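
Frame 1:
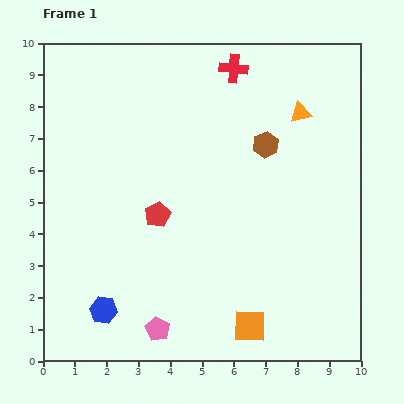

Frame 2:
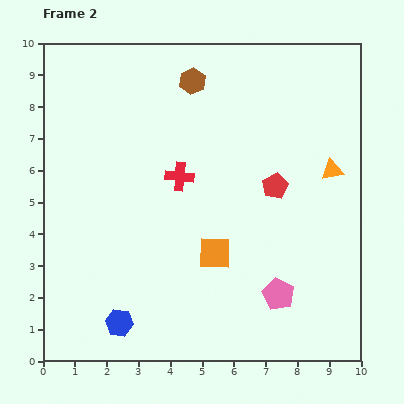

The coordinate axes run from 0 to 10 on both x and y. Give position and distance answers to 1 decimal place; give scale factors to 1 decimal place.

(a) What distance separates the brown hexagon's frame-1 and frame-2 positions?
3.0

The brown hexagon moved from (7.0, 6.8) to (4.7, 8.8), a distance of √(2.3² + 2.0²) ≈ 3.0.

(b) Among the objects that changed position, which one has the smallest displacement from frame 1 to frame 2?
the blue hexagon

(moved 0.6)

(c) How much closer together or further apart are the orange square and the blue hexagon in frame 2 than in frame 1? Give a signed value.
-0.9

Distance in frame 1: 4.6. Distance in frame 2: 3.7.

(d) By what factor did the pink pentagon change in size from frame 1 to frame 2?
1.3×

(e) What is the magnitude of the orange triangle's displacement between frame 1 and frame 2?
2.1

The orange triangle moved from (8.1, 7.8) to (9.1, 6.0), a distance of √(1.0² + 1.8²) ≈ 2.1.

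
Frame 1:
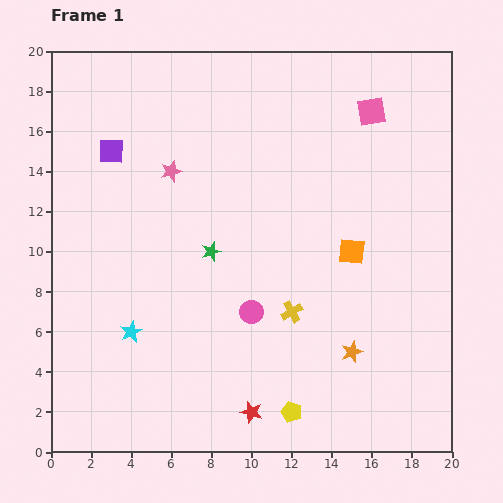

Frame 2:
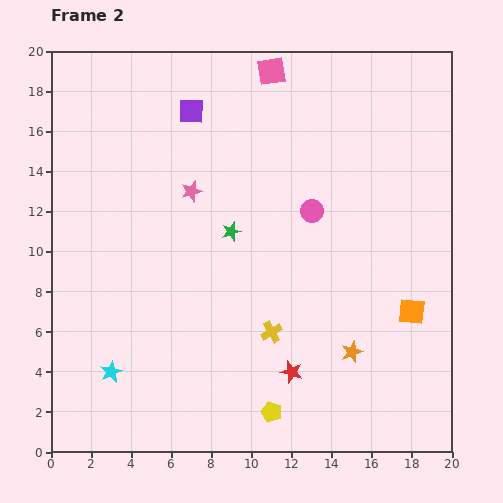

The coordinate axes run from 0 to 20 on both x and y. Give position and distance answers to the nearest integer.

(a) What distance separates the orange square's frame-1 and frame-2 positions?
4

The orange square moved from (15, 10) to (18, 7), a distance of √(3² + 3²) ≈ 4.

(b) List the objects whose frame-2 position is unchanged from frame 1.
the orange star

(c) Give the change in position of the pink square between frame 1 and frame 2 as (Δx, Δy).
(-5, 2)

The pink square was at (16, 17) in frame 1 and (11, 19) in frame 2.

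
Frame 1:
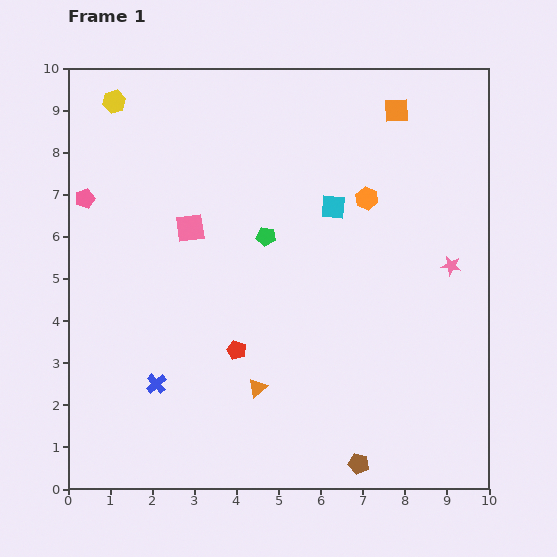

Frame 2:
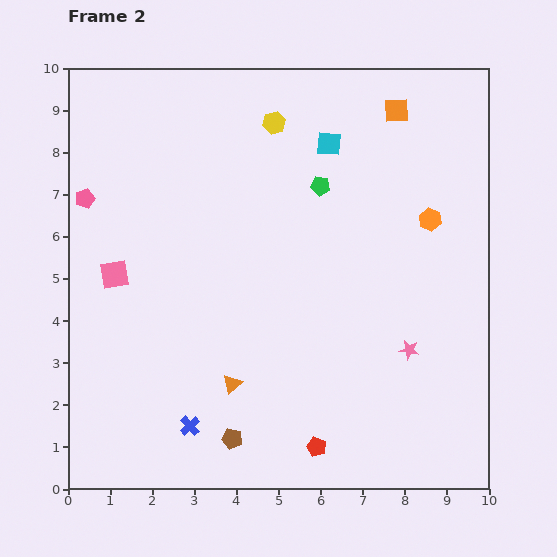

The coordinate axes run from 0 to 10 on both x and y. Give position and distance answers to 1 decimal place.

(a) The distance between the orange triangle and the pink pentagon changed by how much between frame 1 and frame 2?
-0.5

Distance in frame 1: 6.1. Distance in frame 2: 5.6.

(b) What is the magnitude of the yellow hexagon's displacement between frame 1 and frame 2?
3.8

The yellow hexagon moved from (1.1, 9.2) to (4.9, 8.7), a distance of √(3.8² + 0.5²) ≈ 3.8.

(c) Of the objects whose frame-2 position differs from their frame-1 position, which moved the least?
the orange triangle

(moved 0.6)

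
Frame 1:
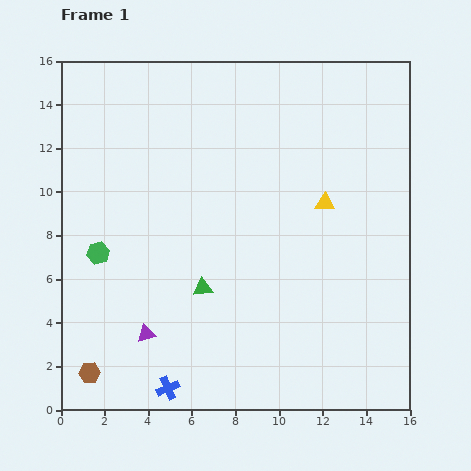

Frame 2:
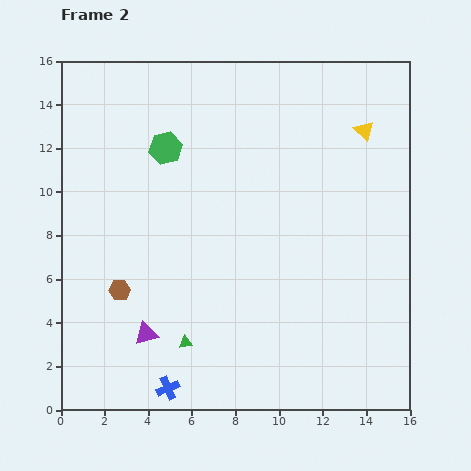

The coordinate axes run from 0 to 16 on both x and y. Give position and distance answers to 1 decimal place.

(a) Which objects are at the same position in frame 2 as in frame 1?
the blue cross, the purple triangle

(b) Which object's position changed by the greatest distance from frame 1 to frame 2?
the green hexagon

(moved 5.7; next 4.0)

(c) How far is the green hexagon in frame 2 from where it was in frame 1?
5.7

The green hexagon moved from (1.7, 7.2) to (4.8, 12.0), a distance of √(3.1² + 4.8²) ≈ 5.7.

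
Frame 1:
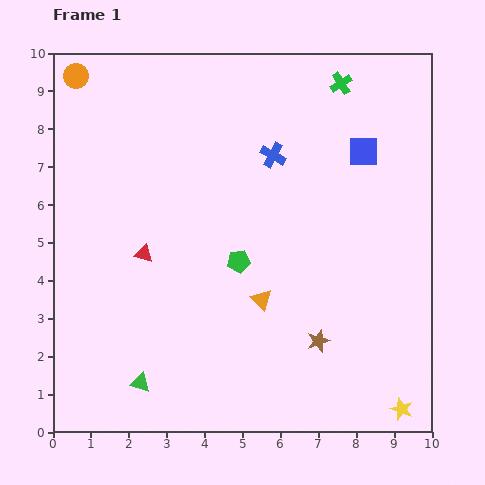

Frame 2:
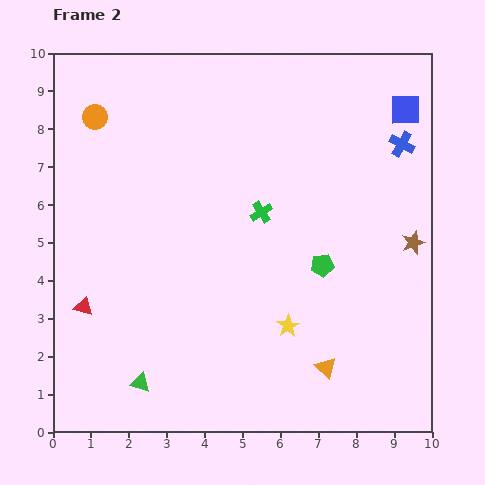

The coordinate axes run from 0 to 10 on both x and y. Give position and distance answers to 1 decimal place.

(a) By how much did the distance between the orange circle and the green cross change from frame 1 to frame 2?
-1.9

Distance in frame 1: 7.0. Distance in frame 2: 5.1.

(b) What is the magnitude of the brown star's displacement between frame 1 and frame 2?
3.6

The brown star moved from (7.0, 2.4) to (9.5, 5.0), a distance of √(2.5² + 2.6²) ≈ 3.6.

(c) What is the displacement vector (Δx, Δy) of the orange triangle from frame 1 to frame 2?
(1.7, -1.8)

The orange triangle was at (5.5, 3.5) in frame 1 and (7.2, 1.7) in frame 2.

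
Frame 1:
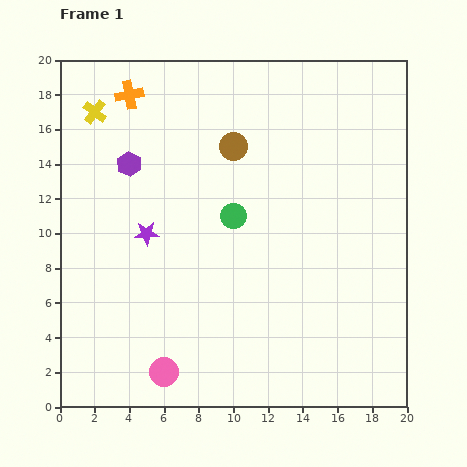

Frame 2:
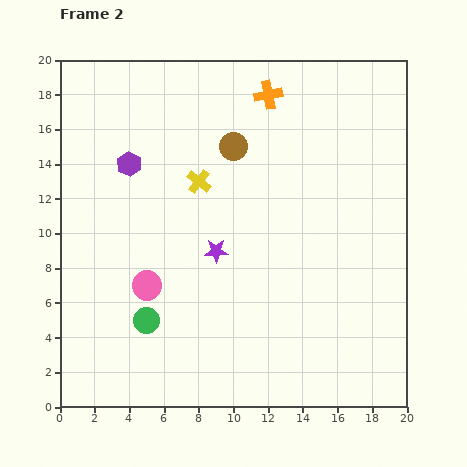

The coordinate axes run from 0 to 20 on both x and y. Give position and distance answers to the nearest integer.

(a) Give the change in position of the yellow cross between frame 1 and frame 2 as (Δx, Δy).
(6, -4)

The yellow cross was at (2, 17) in frame 1 and (8, 13) in frame 2.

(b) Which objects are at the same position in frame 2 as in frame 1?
the brown circle, the purple hexagon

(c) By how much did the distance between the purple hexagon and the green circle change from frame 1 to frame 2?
+2

Distance in frame 1: 7. Distance in frame 2: 9.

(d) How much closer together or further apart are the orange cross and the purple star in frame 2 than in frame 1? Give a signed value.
+1

Distance in frame 1: 8. Distance in frame 2: 9.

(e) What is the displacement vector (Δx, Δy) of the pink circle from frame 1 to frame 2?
(-1, 5)

The pink circle was at (6, 2) in frame 1 and (5, 7) in frame 2.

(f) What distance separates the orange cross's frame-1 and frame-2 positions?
8

The orange cross moved from (4, 18) to (12, 18), a distance of √(8² + 0²) ≈ 8.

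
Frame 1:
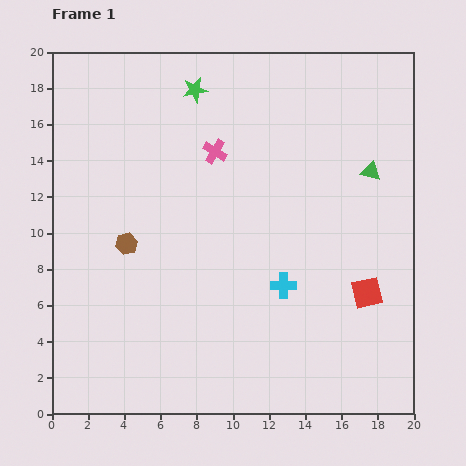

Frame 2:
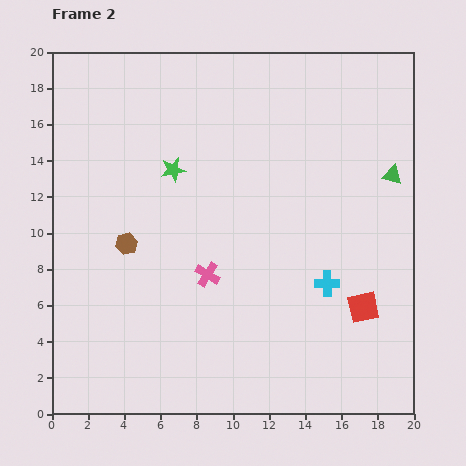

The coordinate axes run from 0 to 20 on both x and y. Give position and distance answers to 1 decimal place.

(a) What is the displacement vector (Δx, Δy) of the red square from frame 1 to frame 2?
(-0.2, -0.8)

The red square was at (17.4, 6.7) in frame 1 and (17.2, 5.9) in frame 2.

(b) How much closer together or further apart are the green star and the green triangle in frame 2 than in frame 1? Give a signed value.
+1.4

Distance in frame 1: 10.7. Distance in frame 2: 12.1.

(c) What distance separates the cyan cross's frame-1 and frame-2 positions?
2.4

The cyan cross moved from (12.8, 7.1) to (15.2, 7.2), a distance of √(2.4² + 0.1²) ≈ 2.4.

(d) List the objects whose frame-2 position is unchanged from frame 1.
the brown hexagon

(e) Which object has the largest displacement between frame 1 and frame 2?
the pink cross

(moved 6.8; next 4.6)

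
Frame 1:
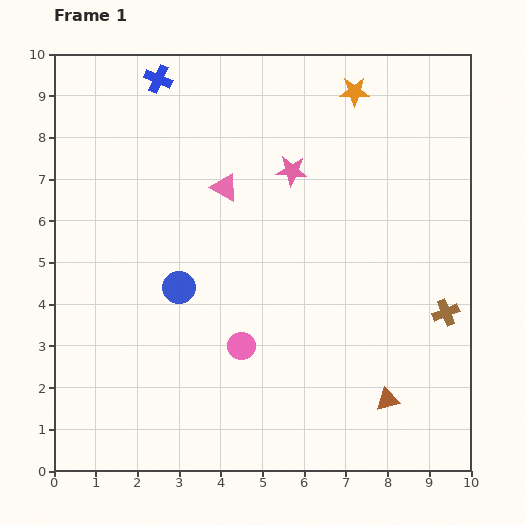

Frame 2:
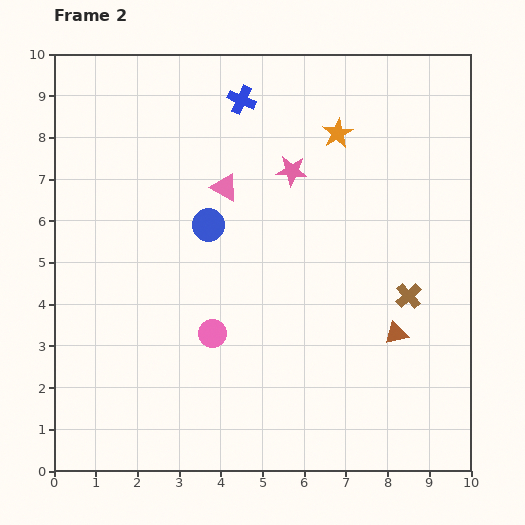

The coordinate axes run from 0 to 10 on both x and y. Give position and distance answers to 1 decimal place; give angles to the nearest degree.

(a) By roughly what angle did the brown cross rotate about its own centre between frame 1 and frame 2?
20° counter-clockwise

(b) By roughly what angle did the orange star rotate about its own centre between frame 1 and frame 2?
30° counter-clockwise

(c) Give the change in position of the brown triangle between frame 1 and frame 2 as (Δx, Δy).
(0.2, 1.6)

The brown triangle was at (8.0, 1.7) in frame 1 and (8.2, 3.3) in frame 2.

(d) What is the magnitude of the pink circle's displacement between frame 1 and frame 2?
0.8

The pink circle moved from (4.5, 3.0) to (3.8, 3.3), a distance of √(0.7² + 0.3²) ≈ 0.8.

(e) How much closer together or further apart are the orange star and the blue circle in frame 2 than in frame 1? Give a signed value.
-2.5

Distance in frame 1: 6.3. Distance in frame 2: 3.8.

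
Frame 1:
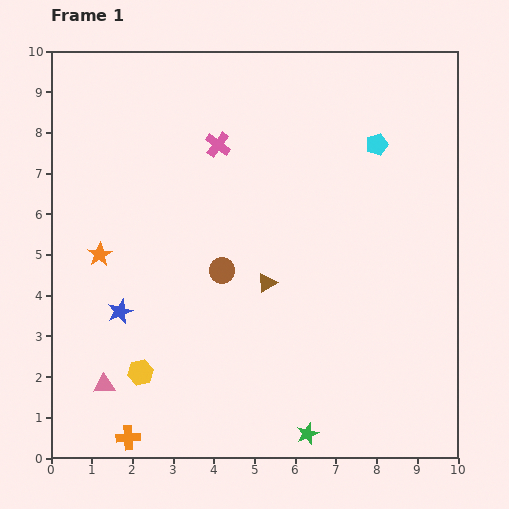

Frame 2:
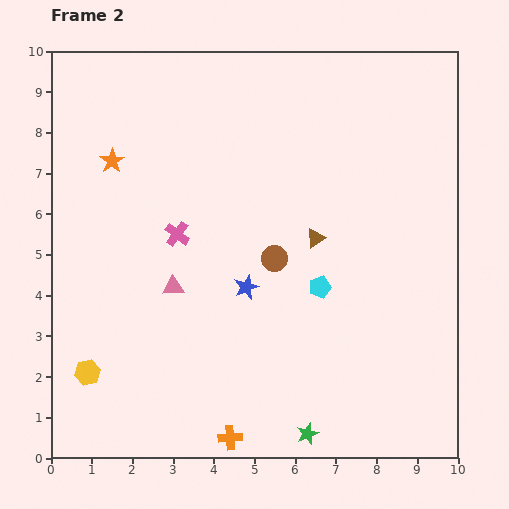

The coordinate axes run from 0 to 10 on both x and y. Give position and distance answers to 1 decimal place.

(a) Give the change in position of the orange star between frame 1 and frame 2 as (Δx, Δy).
(0.3, 2.3)

The orange star was at (1.2, 5.0) in frame 1 and (1.5, 7.3) in frame 2.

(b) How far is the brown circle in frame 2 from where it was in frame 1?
1.3

The brown circle moved from (4.2, 4.6) to (5.5, 4.9), a distance of √(1.3² + 0.3²) ≈ 1.3.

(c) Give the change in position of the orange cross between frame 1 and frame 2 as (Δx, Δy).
(2.5, 0.0)

The orange cross was at (1.9, 0.5) in frame 1 and (4.4, 0.5) in frame 2.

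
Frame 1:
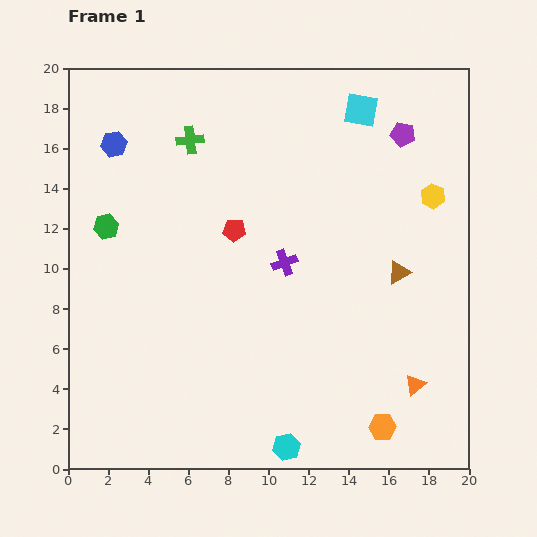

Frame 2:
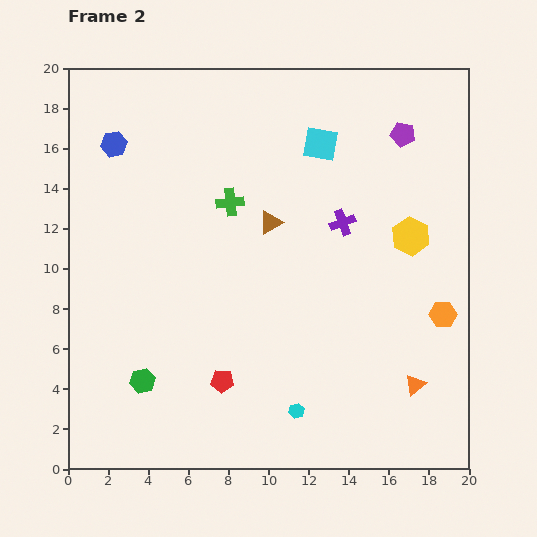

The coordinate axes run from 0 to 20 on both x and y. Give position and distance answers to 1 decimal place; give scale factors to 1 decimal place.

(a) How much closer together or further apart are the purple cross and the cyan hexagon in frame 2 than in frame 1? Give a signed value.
+0.5

Distance in frame 1: 9.2. Distance in frame 2: 9.7.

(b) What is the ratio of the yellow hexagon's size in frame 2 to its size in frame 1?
1.5×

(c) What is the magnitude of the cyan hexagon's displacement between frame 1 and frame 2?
1.9

The cyan hexagon moved from (10.9, 1.1) to (11.4, 2.9), a distance of √(0.5² + 1.8²) ≈ 1.9.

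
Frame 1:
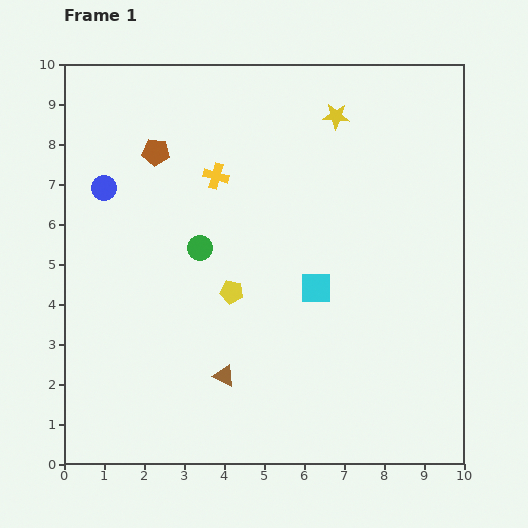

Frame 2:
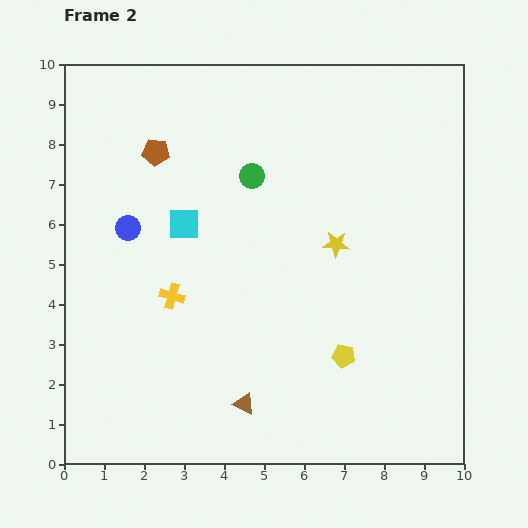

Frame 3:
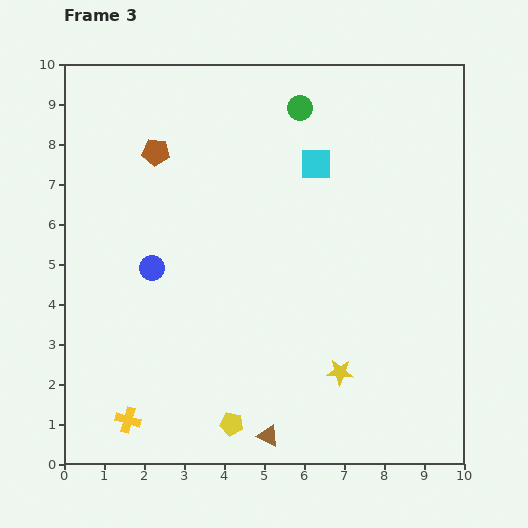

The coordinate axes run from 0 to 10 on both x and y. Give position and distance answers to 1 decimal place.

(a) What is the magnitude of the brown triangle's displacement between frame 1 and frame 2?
0.9

The brown triangle moved from (4.0, 2.2) to (4.5, 1.5), a distance of √(0.5² + 0.7²) ≈ 0.9.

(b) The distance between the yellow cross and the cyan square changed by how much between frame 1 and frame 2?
-2.0

Distance in frame 1: 3.8. Distance in frame 2: 1.8.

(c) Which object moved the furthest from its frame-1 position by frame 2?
the cyan square

(moved 3.7; next 3.2)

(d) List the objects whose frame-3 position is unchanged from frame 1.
the brown pentagon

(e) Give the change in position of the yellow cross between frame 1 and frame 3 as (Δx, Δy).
(-2.2, -6.1)

The yellow cross was at (3.8, 7.2) in frame 1 and (1.6, 1.1) in frame 3.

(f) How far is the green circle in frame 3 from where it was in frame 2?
2.1

The green circle moved from (4.7, 7.2) to (5.9, 8.9), a distance of √(1.2² + 1.7²) ≈ 2.1.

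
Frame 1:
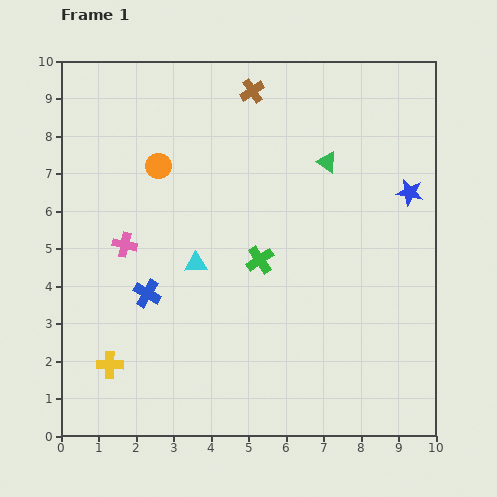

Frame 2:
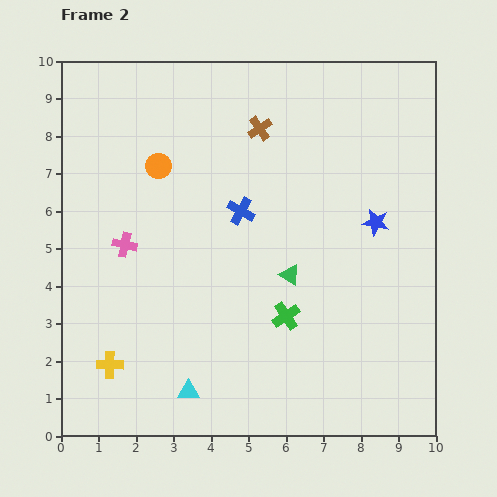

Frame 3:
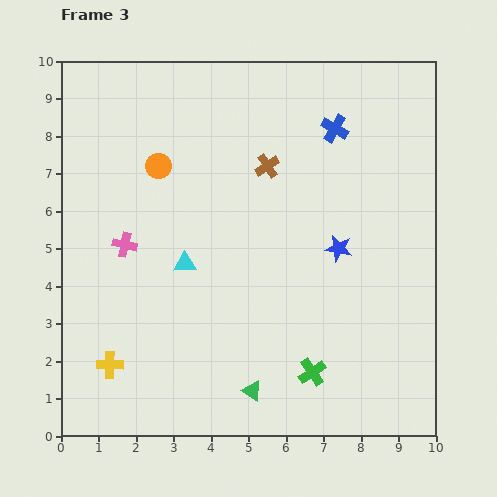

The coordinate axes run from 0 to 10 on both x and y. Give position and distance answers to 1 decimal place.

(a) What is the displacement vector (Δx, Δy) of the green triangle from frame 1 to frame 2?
(-1.0, -3.0)

The green triangle was at (7.1, 7.3) in frame 1 and (6.1, 4.3) in frame 2.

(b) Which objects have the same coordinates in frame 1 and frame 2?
the orange circle, the yellow cross, the pink cross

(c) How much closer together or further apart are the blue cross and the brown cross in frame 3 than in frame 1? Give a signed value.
-4.0

Distance in frame 1: 6.1. Distance in frame 3: 2.1.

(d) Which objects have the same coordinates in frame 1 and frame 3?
the orange circle, the yellow cross, the pink cross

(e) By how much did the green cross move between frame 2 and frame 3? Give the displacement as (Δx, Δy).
(0.7, -1.5)

The green cross was at (6.0, 3.2) in frame 2 and (6.7, 1.7) in frame 3.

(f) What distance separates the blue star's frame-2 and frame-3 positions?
1.2

The blue star moved from (8.4, 5.7) to (7.4, 5.0), a distance of √(1.0² + 0.7²) ≈ 1.2.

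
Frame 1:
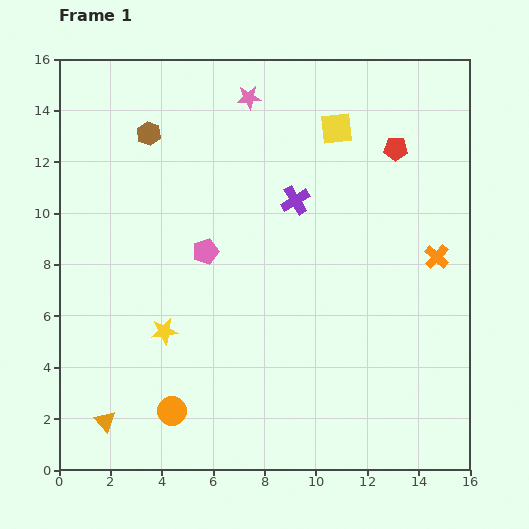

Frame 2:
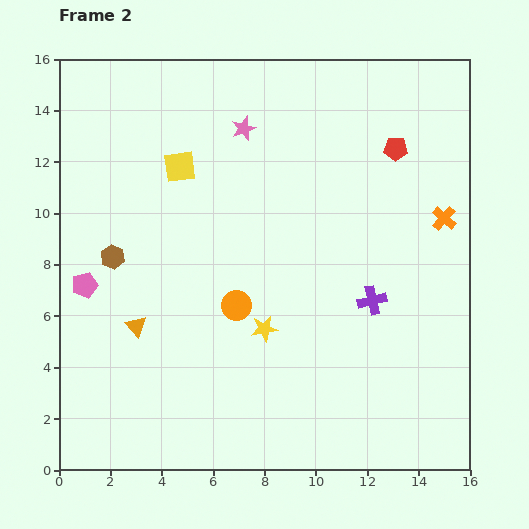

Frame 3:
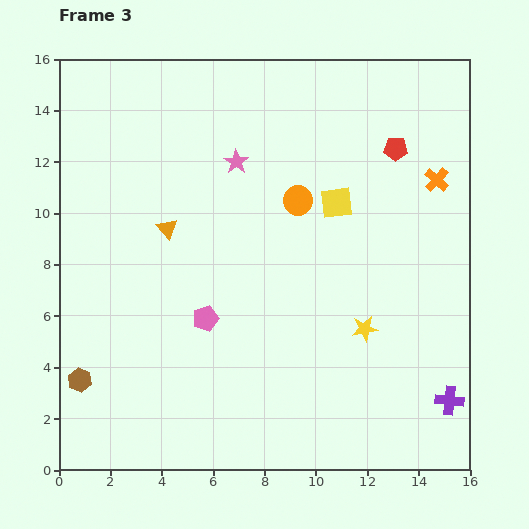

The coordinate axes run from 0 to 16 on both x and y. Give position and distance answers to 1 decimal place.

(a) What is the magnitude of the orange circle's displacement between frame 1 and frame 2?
4.8

The orange circle moved from (4.4, 2.3) to (6.9, 6.4), a distance of √(2.5² + 4.1²) ≈ 4.8.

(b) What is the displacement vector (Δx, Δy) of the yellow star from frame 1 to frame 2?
(3.9, 0.1)

The yellow star was at (4.1, 5.4) in frame 1 and (8.0, 5.5) in frame 2.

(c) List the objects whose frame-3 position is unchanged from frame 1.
the red pentagon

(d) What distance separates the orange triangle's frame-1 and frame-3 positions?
7.9

The orange triangle moved from (1.8, 1.9) to (4.2, 9.4), a distance of √(2.4² + 7.5²) ≈ 7.9.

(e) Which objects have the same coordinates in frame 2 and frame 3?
the red pentagon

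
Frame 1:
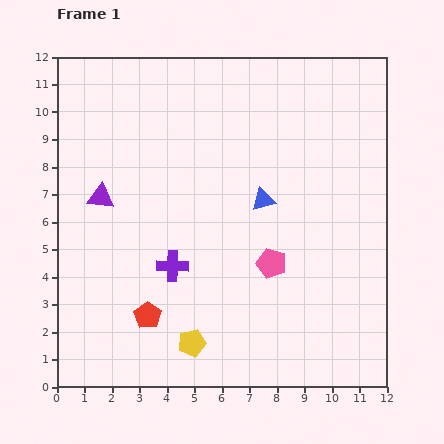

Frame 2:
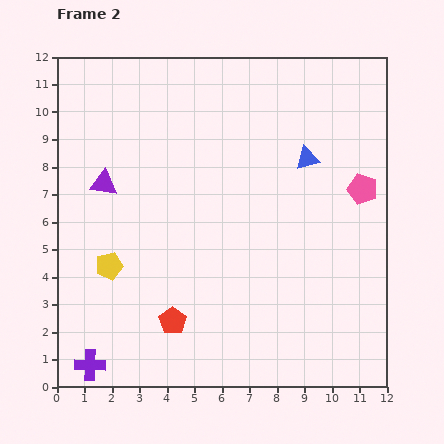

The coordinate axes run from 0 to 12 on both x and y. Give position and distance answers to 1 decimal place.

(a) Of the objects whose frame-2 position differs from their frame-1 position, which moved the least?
the purple triangle

(moved 0.5)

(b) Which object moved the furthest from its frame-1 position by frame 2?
the purple cross

(moved 4.7; next 4.3)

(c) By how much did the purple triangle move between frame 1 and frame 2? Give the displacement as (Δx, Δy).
(0.1, 0.5)

The purple triangle was at (1.6, 6.9) in frame 1 and (1.7, 7.4) in frame 2.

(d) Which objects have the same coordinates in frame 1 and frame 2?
none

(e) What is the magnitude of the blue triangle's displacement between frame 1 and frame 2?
2.2

The blue triangle moved from (7.5, 6.8) to (9.1, 8.3), a distance of √(1.6² + 1.5²) ≈ 2.2.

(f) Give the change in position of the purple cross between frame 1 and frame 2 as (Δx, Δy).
(-3.0, -3.6)

The purple cross was at (4.2, 4.4) in frame 1 and (1.2, 0.8) in frame 2.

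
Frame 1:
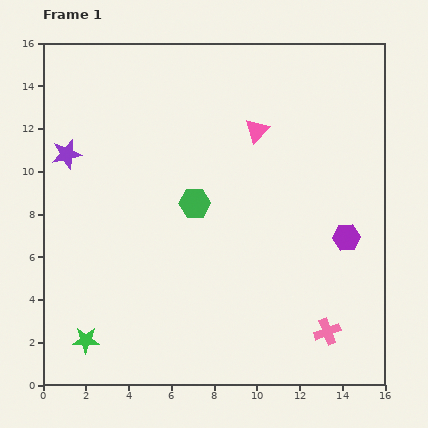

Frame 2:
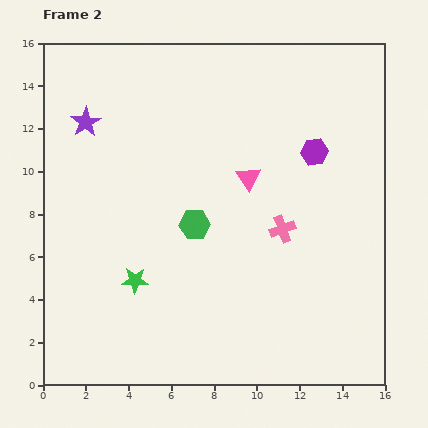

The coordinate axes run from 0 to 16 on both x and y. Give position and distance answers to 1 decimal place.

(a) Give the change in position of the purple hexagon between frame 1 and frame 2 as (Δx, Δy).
(-1.5, 4.0)

The purple hexagon was at (14.2, 6.9) in frame 1 and (12.7, 10.9) in frame 2.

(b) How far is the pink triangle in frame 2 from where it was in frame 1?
2.2

The pink triangle moved from (10.0, 11.9) to (9.6, 9.7), a distance of √(0.4² + 2.2²) ≈ 2.2.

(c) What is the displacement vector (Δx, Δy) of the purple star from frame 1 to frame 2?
(0.9, 1.5)

The purple star was at (1.1, 10.8) in frame 1 and (2.0, 12.3) in frame 2.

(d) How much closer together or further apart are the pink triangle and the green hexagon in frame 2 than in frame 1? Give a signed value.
-1.2

Distance in frame 1: 4.5. Distance in frame 2: 3.3.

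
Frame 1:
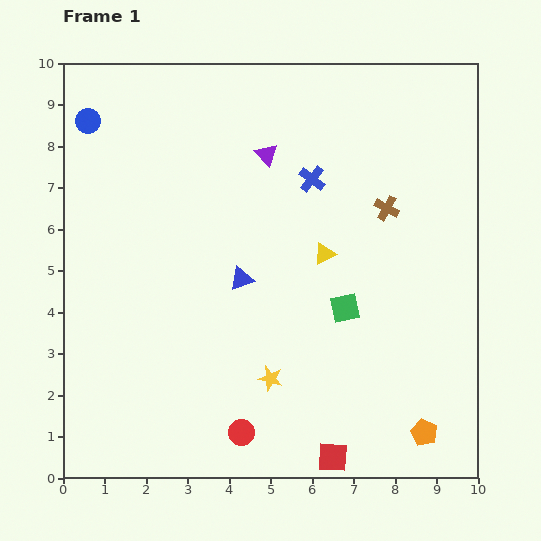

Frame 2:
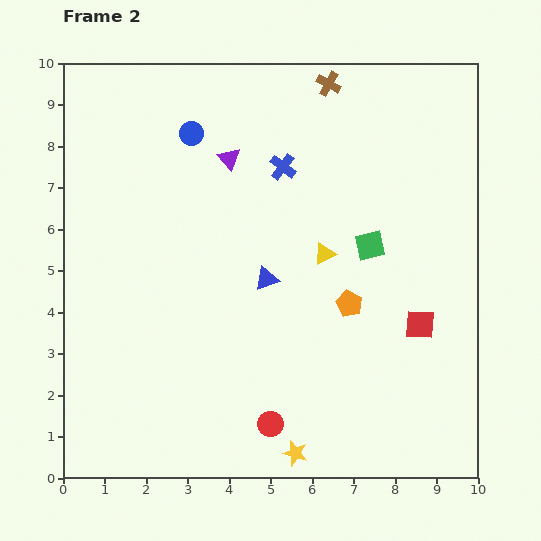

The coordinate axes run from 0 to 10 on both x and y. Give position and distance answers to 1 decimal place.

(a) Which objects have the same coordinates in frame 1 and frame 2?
the yellow triangle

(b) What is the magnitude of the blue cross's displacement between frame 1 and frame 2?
0.8

The blue cross moved from (6.0, 7.2) to (5.3, 7.5), a distance of √(0.7² + 0.3²) ≈ 0.8.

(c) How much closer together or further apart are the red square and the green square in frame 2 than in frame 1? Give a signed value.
-1.4

Distance in frame 1: 3.6. Distance in frame 2: 2.2.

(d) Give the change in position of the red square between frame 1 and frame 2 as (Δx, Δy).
(2.1, 3.2)

The red square was at (6.5, 0.5) in frame 1 and (8.6, 3.7) in frame 2.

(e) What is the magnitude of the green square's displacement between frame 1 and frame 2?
1.6

The green square moved from (6.8, 4.1) to (7.4, 5.6), a distance of √(0.6² + 1.5²) ≈ 1.6.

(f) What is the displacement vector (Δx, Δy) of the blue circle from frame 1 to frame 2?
(2.5, -0.3)

The blue circle was at (0.6, 8.6) in frame 1 and (3.1, 8.3) in frame 2.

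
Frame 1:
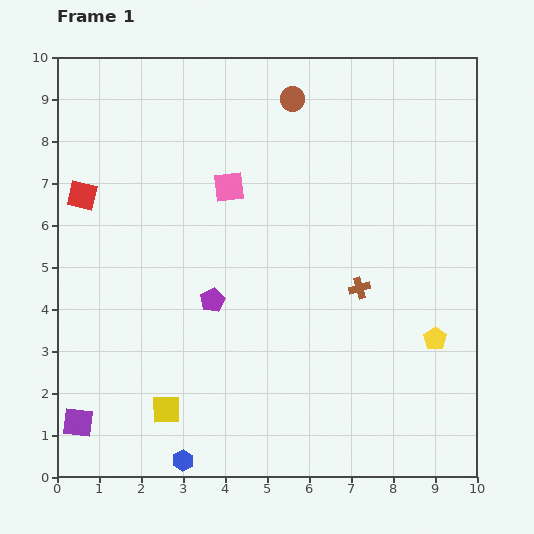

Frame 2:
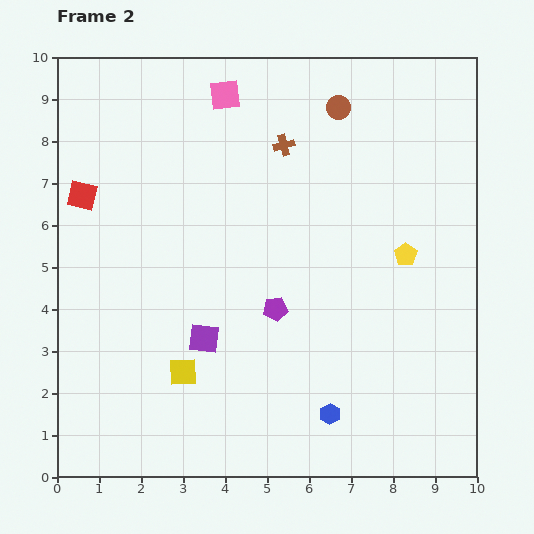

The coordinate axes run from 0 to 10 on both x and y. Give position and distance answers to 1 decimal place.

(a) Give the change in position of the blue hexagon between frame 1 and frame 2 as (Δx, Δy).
(3.5, 1.1)

The blue hexagon was at (3.0, 0.4) in frame 1 and (6.5, 1.5) in frame 2.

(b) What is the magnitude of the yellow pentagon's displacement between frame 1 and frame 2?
2.1

The yellow pentagon moved from (9.0, 3.3) to (8.3, 5.3), a distance of √(0.7² + 2.0²) ≈ 2.1.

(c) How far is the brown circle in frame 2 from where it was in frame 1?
1.1

The brown circle moved from (5.6, 9.0) to (6.7, 8.8), a distance of √(1.1² + 0.2²) ≈ 1.1.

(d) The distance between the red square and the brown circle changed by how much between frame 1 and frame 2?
+1.0

Distance in frame 1: 5.5. Distance in frame 2: 6.5.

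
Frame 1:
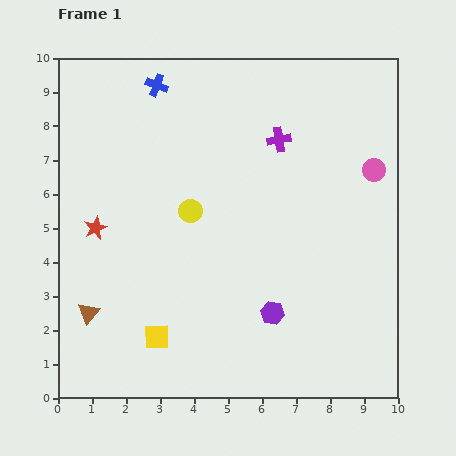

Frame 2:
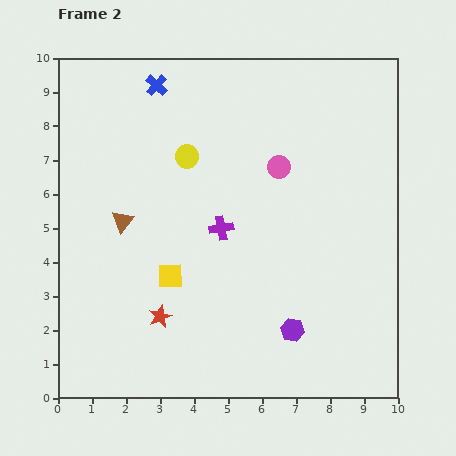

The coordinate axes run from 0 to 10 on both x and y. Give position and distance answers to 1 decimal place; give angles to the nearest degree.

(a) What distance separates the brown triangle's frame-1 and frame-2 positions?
2.9

The brown triangle moved from (0.9, 2.5) to (1.9, 5.2), a distance of √(1.0² + 2.7²) ≈ 2.9.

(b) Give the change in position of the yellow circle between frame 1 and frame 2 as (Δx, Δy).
(-0.1, 1.6)

The yellow circle was at (3.9, 5.5) in frame 1 and (3.8, 7.1) in frame 2.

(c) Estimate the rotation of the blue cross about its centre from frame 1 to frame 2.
22° clockwise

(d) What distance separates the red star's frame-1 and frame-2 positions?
3.2

The red star moved from (1.1, 5.0) to (3.0, 2.4), a distance of √(1.9² + 2.6²) ≈ 3.2.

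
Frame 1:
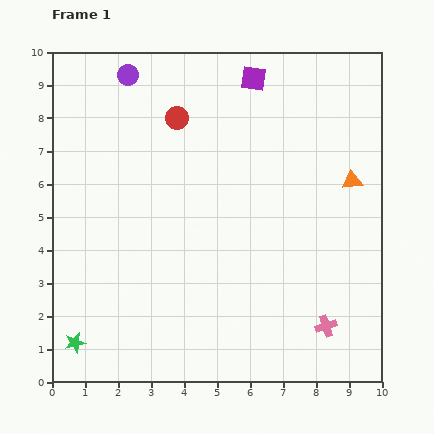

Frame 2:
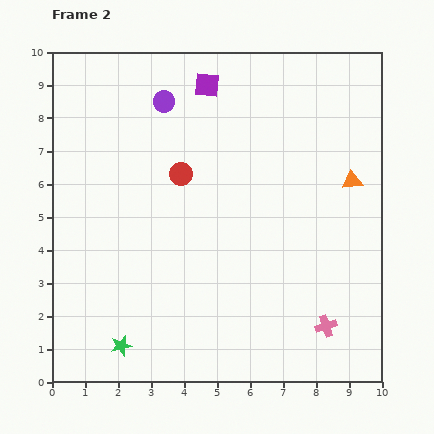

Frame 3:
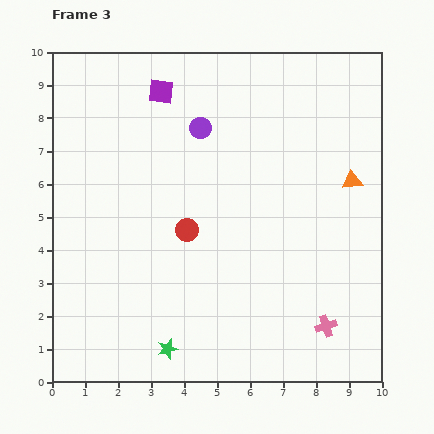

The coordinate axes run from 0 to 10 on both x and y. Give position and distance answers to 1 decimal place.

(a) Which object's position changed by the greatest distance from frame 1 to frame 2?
the red circle

(moved 1.7; next 1.4)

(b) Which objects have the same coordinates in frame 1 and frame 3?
the orange triangle, the pink cross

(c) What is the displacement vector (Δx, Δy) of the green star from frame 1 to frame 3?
(2.8, -0.2)

The green star was at (0.7, 1.2) in frame 1 and (3.5, 1.0) in frame 3.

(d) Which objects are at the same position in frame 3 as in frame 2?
the orange triangle, the pink cross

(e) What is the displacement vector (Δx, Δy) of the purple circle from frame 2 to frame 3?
(1.1, -0.8)

The purple circle was at (3.4, 8.5) in frame 2 and (4.5, 7.7) in frame 3.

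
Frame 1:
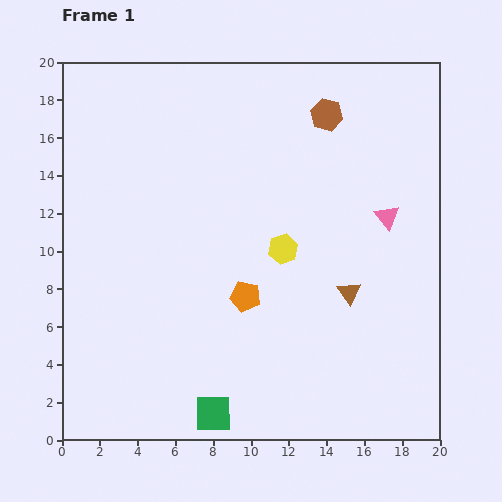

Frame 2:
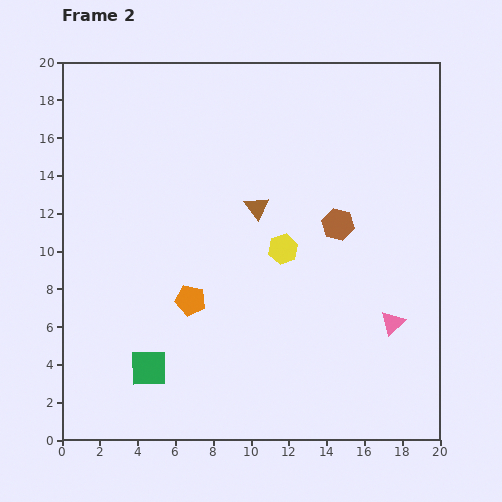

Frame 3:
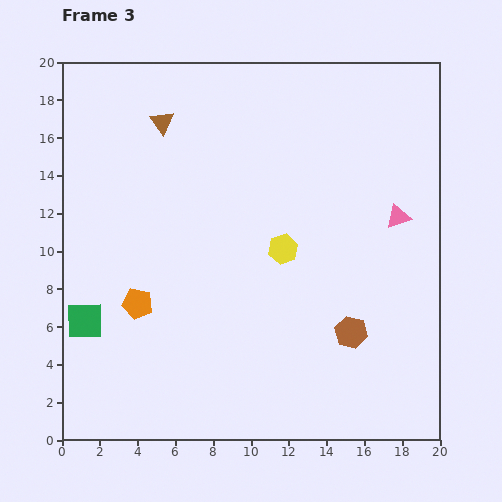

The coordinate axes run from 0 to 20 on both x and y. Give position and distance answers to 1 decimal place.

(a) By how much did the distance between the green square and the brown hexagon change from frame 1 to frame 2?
-4.3

Distance in frame 1: 16.9. Distance in frame 2: 12.6.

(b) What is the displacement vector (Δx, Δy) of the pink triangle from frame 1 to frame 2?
(0.3, -5.6)

The pink triangle was at (17.2, 11.8) in frame 1 and (17.5, 6.2) in frame 2.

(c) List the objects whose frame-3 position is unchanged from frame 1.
the yellow hexagon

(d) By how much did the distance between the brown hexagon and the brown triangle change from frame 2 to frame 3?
+10.5

Distance in frame 2: 4.4. Distance in frame 3: 14.9.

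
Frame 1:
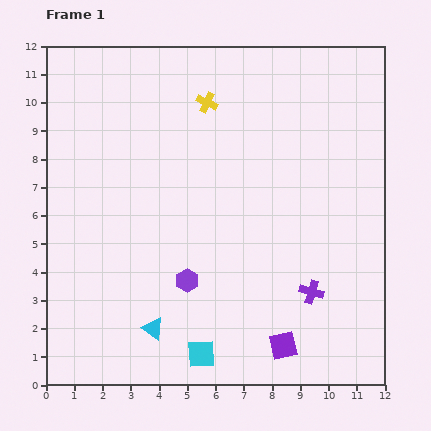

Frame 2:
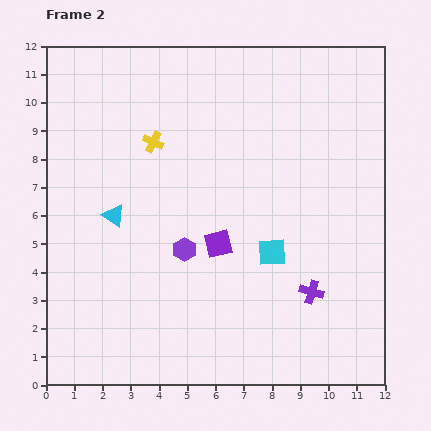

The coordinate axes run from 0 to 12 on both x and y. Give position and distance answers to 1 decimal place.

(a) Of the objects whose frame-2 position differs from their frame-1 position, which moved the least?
the purple hexagon

(moved 1.1)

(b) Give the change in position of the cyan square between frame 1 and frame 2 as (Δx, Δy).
(2.5, 3.6)

The cyan square was at (5.5, 1.1) in frame 1 and (8.0, 4.7) in frame 2.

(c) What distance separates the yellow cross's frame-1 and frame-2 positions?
2.4

The yellow cross moved from (5.7, 10.0) to (3.8, 8.6), a distance of √(1.9² + 1.4²) ≈ 2.4.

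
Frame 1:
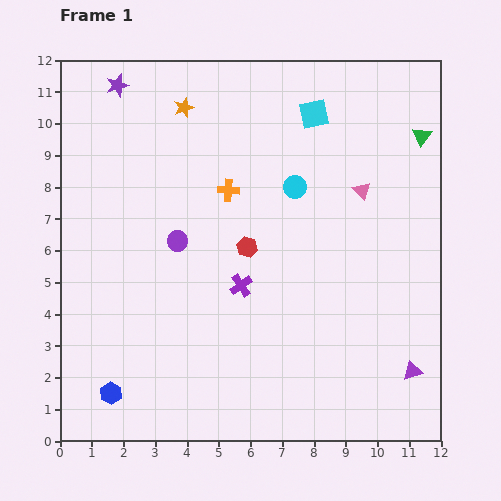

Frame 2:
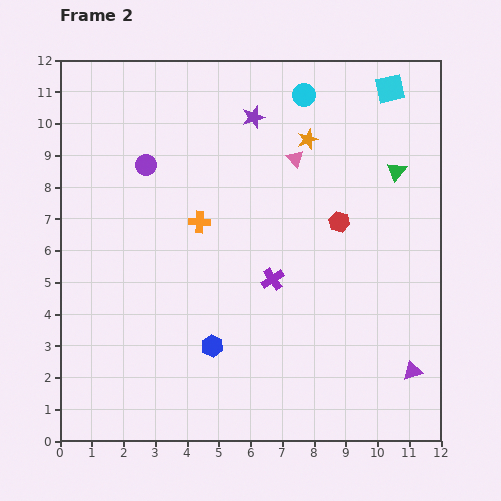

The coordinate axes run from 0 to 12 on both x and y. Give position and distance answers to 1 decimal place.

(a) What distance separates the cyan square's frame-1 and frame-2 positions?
2.5

The cyan square moved from (8.0, 10.3) to (10.4, 11.1), a distance of √(2.4² + 0.8²) ≈ 2.5.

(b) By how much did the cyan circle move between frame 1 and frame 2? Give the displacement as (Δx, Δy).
(0.3, 2.9)

The cyan circle was at (7.4, 8.0) in frame 1 and (7.7, 10.9) in frame 2.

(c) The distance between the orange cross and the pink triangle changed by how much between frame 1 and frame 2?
-0.6

Distance in frame 1: 4.2. Distance in frame 2: 3.6.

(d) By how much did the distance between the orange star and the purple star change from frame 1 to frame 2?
-0.4

Distance in frame 1: 2.2. Distance in frame 2: 1.8.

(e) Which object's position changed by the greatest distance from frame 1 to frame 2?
the purple star

(moved 4.4; next 4.0)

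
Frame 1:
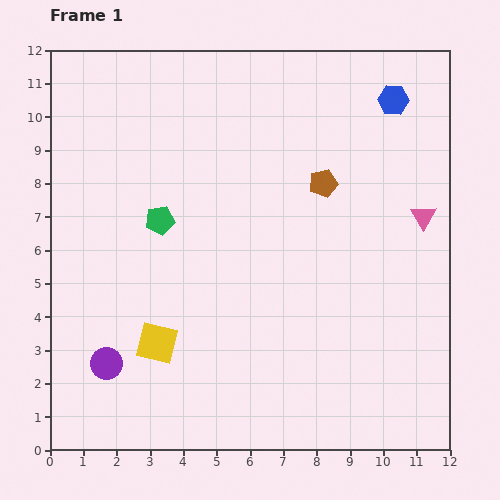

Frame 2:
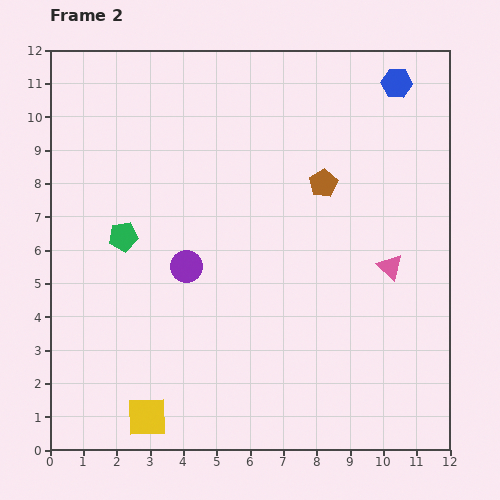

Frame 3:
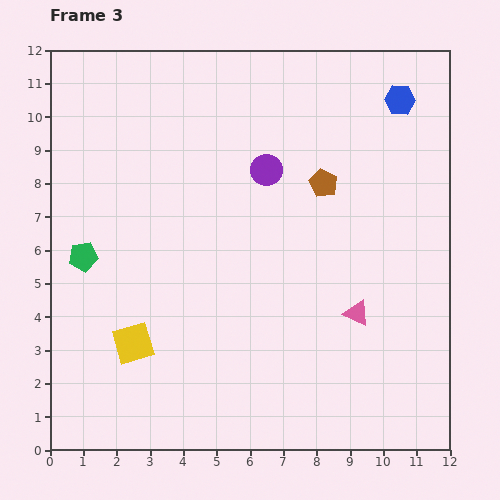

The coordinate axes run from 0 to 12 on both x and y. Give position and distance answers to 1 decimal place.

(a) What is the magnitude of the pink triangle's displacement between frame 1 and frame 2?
1.8

The pink triangle moved from (11.2, 7.0) to (10.2, 5.5), a distance of √(1.0² + 1.5²) ≈ 1.8.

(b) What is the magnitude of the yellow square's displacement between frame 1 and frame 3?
0.7

The yellow square moved from (3.2, 3.2) to (2.5, 3.2), a distance of √(0.7² + 0.0²) ≈ 0.7.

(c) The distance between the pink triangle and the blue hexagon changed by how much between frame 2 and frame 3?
+1.0

Distance in frame 2: 5.5. Distance in frame 3: 6.5.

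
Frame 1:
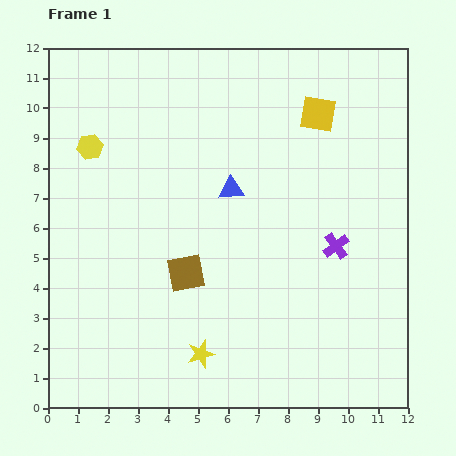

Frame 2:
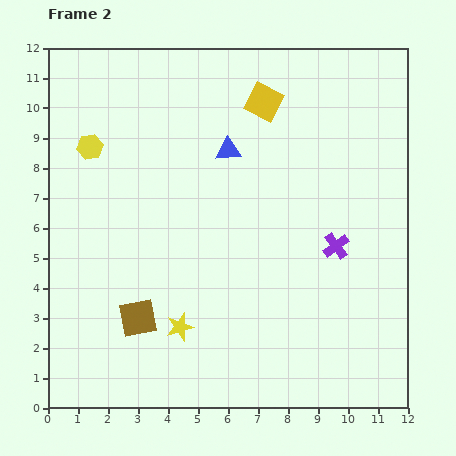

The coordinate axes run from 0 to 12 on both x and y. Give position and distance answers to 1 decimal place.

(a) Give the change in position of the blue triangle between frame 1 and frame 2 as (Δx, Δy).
(-0.1, 1.3)

The blue triangle was at (6.1, 7.3) in frame 1 and (6.0, 8.6) in frame 2.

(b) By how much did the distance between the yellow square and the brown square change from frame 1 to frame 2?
+1.4

Distance in frame 1: 6.9. Distance in frame 2: 8.3.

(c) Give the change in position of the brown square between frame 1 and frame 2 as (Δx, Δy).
(-1.6, -1.5)

The brown square was at (4.6, 4.5) in frame 1 and (3.0, 3.0) in frame 2.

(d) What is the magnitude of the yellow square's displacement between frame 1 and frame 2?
1.8

The yellow square moved from (9.0, 9.8) to (7.2, 10.2), a distance of √(1.8² + 0.4²) ≈ 1.8.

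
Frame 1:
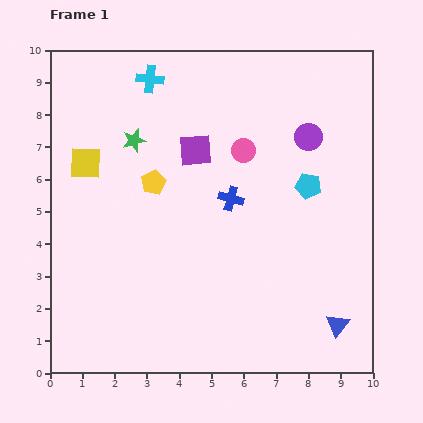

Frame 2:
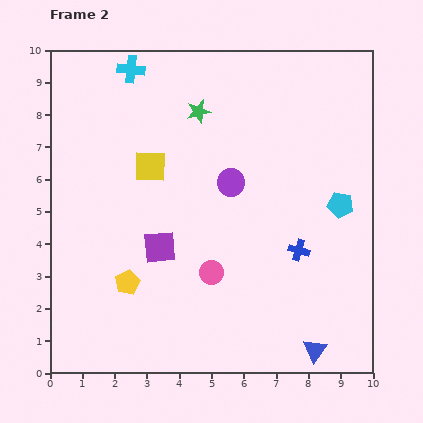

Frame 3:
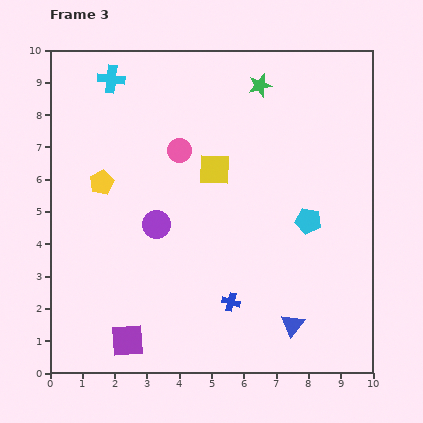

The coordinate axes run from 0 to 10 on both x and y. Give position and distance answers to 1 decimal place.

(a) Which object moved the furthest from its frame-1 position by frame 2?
the pink circle

(moved 3.9; next 3.2)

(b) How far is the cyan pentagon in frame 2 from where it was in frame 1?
1.2

The cyan pentagon moved from (8.0, 5.8) to (9.0, 5.2), a distance of √(1.0² + 0.6²) ≈ 1.2.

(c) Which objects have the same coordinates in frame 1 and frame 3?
none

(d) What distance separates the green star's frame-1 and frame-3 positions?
4.3

The green star moved from (2.6, 7.2) to (6.5, 8.9), a distance of √(3.9² + 1.7²) ≈ 4.3.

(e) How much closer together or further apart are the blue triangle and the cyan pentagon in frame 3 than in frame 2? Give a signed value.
-1.4

Distance in frame 2: 4.6. Distance in frame 3: 3.2.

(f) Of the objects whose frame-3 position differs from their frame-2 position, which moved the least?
the cyan cross

(moved 0.7)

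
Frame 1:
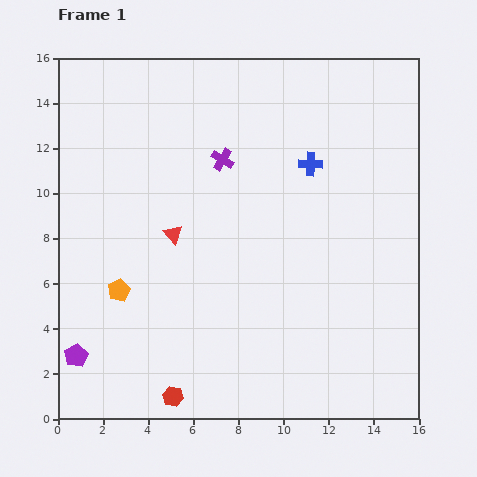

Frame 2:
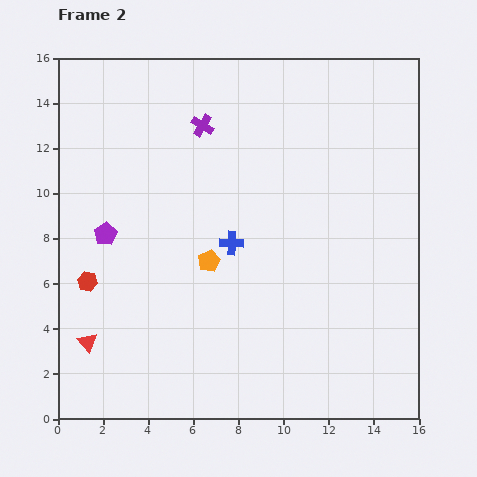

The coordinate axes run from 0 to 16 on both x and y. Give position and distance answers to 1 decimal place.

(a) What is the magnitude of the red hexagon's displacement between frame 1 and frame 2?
6.4

The red hexagon moved from (5.1, 1.0) to (1.3, 6.1), a distance of √(3.8² + 5.1²) ≈ 6.4.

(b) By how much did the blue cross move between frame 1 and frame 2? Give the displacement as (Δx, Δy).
(-3.5, -3.5)

The blue cross was at (11.2, 11.3) in frame 1 and (7.7, 7.8) in frame 2.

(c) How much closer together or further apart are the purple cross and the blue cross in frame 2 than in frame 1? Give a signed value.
+1.5

Distance in frame 1: 3.9. Distance in frame 2: 5.4.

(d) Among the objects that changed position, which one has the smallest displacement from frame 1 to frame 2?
the purple cross

(moved 1.7)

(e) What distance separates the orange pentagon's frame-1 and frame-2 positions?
4.2

The orange pentagon moved from (2.7, 5.7) to (6.7, 7.0), a distance of √(4.0² + 1.3²) ≈ 4.2.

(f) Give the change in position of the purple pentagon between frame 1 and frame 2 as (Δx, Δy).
(1.3, 5.4)

The purple pentagon was at (0.8, 2.8) in frame 1 and (2.1, 8.2) in frame 2.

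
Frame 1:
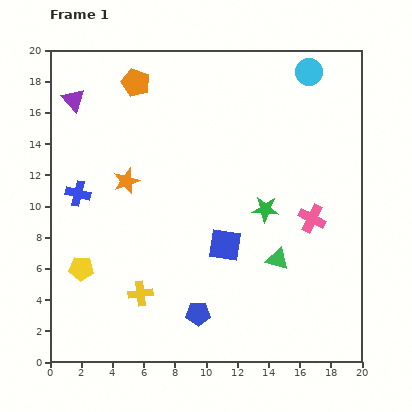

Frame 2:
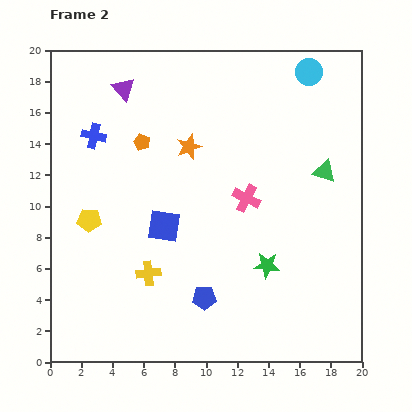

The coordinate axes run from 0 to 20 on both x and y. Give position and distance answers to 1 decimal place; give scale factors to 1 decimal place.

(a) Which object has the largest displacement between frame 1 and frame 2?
the green triangle

(moved 6.4; next 4.6)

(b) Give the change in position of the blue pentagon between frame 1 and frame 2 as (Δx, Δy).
(0.4, 1.0)

The blue pentagon was at (9.5, 3.1) in frame 1 and (9.9, 4.1) in frame 2.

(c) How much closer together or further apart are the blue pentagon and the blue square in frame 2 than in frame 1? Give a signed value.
+0.6

Distance in frame 1: 4.7. Distance in frame 2: 5.3.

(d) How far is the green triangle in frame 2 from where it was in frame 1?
6.4

The green triangle moved from (14.6, 6.6) to (17.6, 12.2), a distance of √(3.0² + 5.6²) ≈ 6.4.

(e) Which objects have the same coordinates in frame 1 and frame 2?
the cyan circle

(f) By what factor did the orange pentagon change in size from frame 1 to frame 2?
0.6×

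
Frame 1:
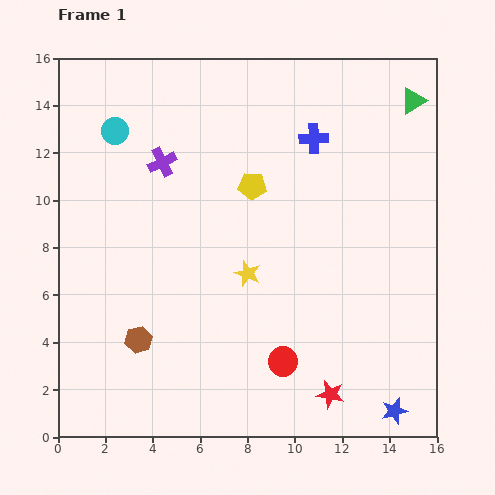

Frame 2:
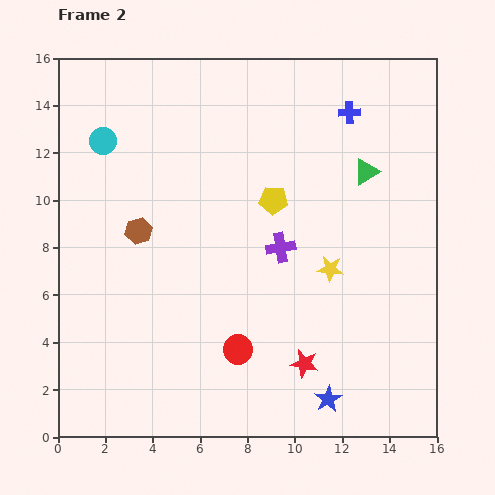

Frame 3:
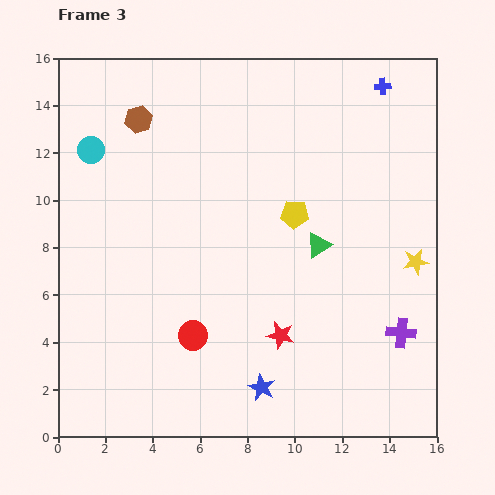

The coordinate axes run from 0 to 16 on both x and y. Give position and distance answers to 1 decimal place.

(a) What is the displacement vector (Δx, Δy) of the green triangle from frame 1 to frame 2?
(-2.0, -3.0)

The green triangle was at (15.0, 14.2) in frame 1 and (13.0, 11.2) in frame 2.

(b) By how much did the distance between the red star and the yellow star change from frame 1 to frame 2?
-2.1

Distance in frame 1: 6.2. Distance in frame 2: 4.1.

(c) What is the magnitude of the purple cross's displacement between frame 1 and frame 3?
12.4

The purple cross moved from (4.4, 11.6) to (14.5, 4.4), a distance of √(10.1² + 7.2²) ≈ 12.4.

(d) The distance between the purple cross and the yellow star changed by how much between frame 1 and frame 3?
-2.8

Distance in frame 1: 5.9. Distance in frame 3: 3.1.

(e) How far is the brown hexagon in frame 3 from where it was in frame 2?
4.7

The brown hexagon moved from (3.4, 8.7) to (3.4, 13.4), a distance of √(0.0² + 4.7²) ≈ 4.7.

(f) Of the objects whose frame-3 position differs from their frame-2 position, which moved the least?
the cyan circle

(moved 0.6)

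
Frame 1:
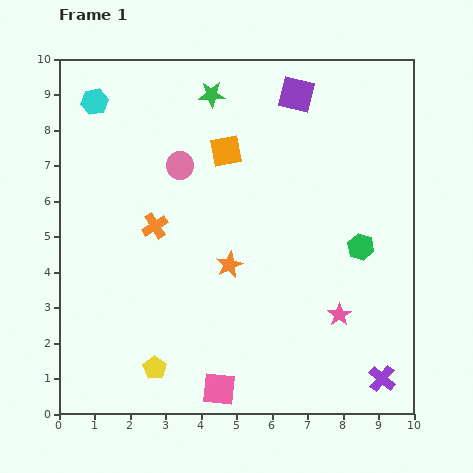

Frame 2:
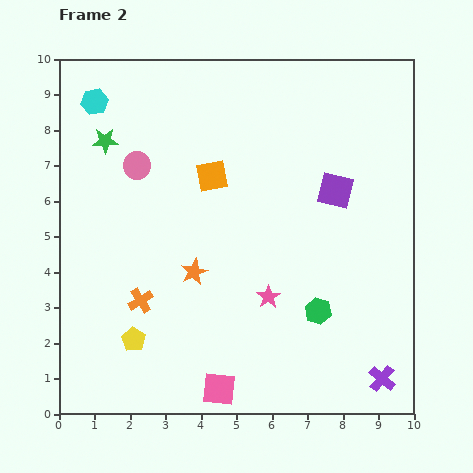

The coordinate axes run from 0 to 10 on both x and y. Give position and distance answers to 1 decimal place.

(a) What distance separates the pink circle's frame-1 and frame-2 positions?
1.2

The pink circle moved from (3.4, 7.0) to (2.2, 7.0), a distance of √(1.2² + 0.0²) ≈ 1.2.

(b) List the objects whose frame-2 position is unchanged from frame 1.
the cyan hexagon, the pink square, the purple cross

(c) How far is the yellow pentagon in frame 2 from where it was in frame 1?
1.0

The yellow pentagon moved from (2.7, 1.3) to (2.1, 2.1), a distance of √(0.6² + 0.8²) ≈ 1.0.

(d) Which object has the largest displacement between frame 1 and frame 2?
the green star

(moved 3.3; next 2.9)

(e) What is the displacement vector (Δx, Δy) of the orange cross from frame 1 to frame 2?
(-0.4, -2.1)

The orange cross was at (2.7, 5.3) in frame 1 and (2.3, 3.2) in frame 2.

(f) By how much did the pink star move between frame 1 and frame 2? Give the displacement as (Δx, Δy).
(-2.0, 0.5)

The pink star was at (7.9, 2.8) in frame 1 and (5.9, 3.3) in frame 2.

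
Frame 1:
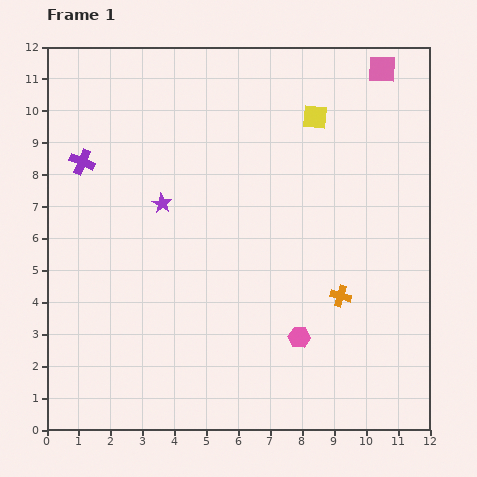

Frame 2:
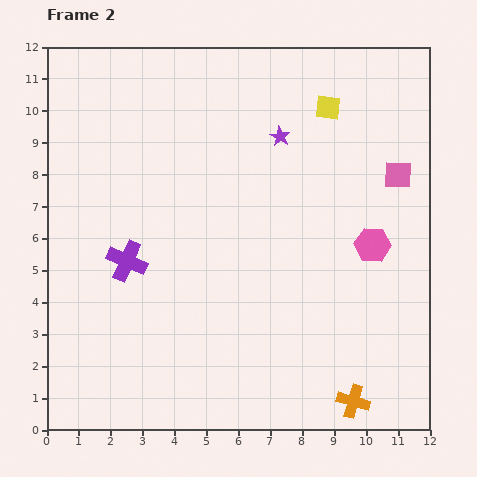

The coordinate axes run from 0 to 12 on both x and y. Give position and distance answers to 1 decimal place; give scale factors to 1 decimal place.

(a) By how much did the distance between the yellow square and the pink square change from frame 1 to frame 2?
+0.4

Distance in frame 1: 2.6. Distance in frame 2: 3.0.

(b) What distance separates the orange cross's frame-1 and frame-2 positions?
3.3

The orange cross moved from (9.2, 4.2) to (9.6, 0.9), a distance of √(0.4² + 3.3²) ≈ 3.3.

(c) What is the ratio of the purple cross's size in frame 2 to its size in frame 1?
1.6×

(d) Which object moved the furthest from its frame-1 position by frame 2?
the purple star

(moved 4.3; next 3.7)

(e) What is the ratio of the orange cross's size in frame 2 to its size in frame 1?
1.5×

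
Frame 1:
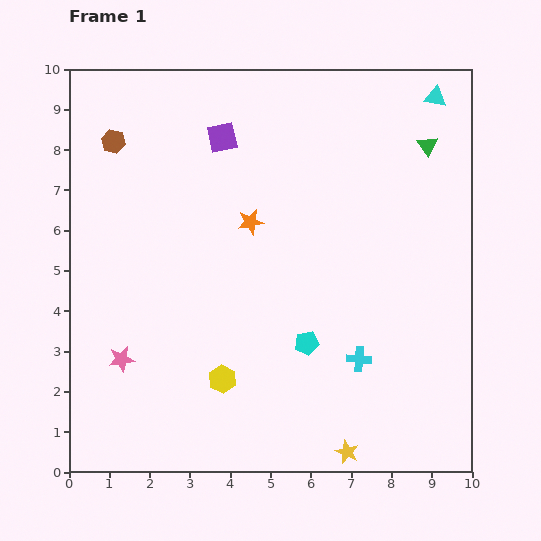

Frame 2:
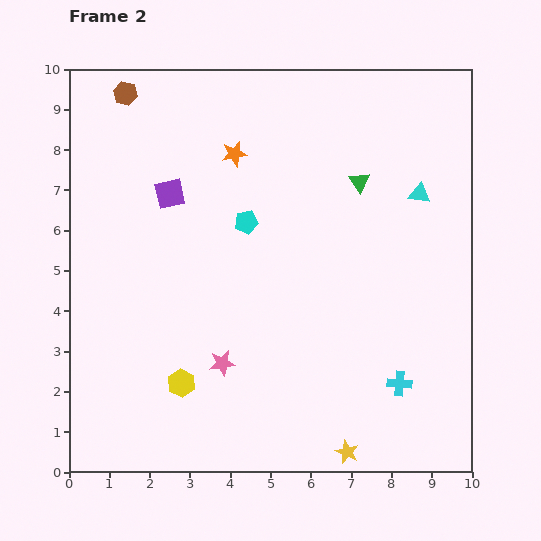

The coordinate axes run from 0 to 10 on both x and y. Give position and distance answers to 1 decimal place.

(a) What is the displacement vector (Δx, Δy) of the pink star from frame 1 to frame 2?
(2.5, -0.1)

The pink star was at (1.3, 2.8) in frame 1 and (3.8, 2.7) in frame 2.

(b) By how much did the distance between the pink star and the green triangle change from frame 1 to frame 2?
-3.7

Distance in frame 1: 9.3. Distance in frame 2: 5.6.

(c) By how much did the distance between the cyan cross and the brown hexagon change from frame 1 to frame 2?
+1.8

Distance in frame 1: 8.1. Distance in frame 2: 9.9.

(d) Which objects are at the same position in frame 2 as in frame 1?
the yellow star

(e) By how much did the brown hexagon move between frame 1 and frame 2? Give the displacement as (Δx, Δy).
(0.3, 1.2)

The brown hexagon was at (1.1, 8.2) in frame 1 and (1.4, 9.4) in frame 2.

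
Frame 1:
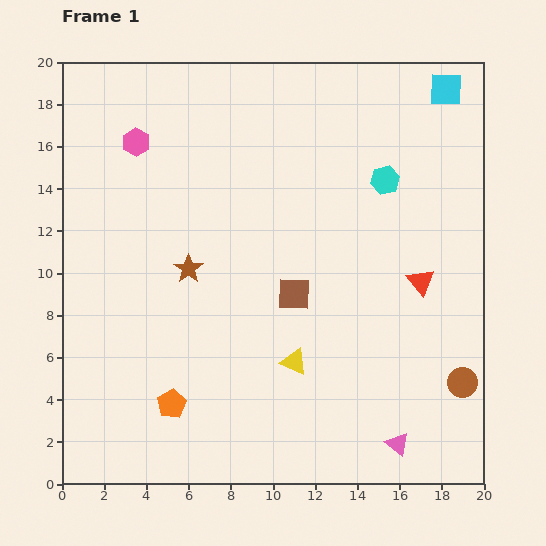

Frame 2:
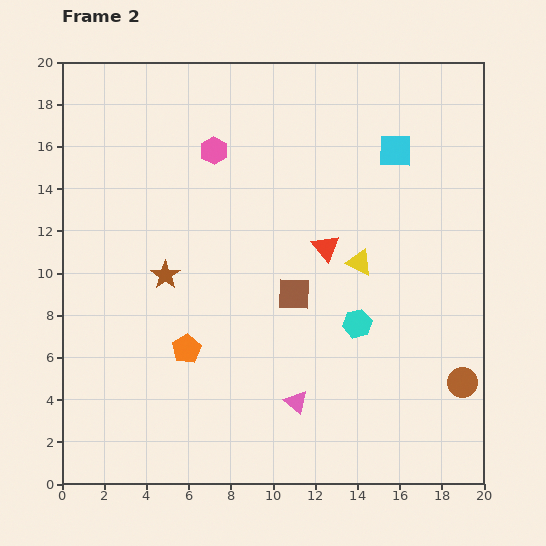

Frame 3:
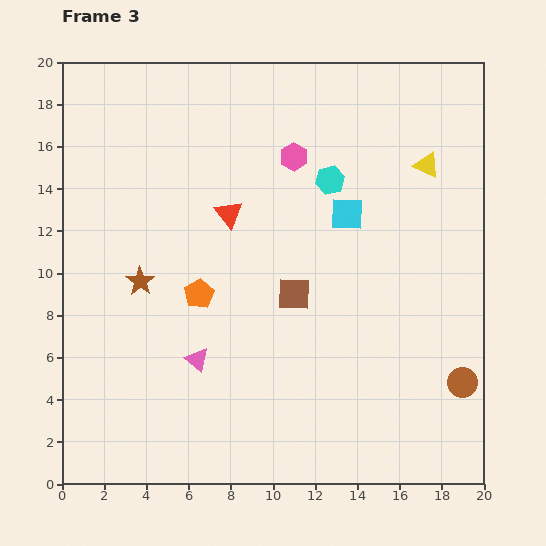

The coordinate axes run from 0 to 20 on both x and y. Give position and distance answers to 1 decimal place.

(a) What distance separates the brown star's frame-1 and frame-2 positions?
1.1

The brown star moved from (6.0, 10.2) to (4.9, 9.9), a distance of √(1.1² + 0.3²) ≈ 1.1.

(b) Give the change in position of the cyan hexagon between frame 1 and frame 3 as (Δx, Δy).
(-2.6, 0.0)

The cyan hexagon was at (15.3, 14.4) in frame 1 and (12.7, 14.4) in frame 3.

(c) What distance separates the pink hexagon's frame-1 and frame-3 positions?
7.5

The pink hexagon moved from (3.5, 16.2) to (11.0, 15.5), a distance of √(7.5² + 0.7²) ≈ 7.5.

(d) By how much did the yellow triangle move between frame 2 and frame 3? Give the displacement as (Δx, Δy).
(3.2, 4.6)

The yellow triangle was at (14.1, 10.5) in frame 2 and (17.3, 15.1) in frame 3.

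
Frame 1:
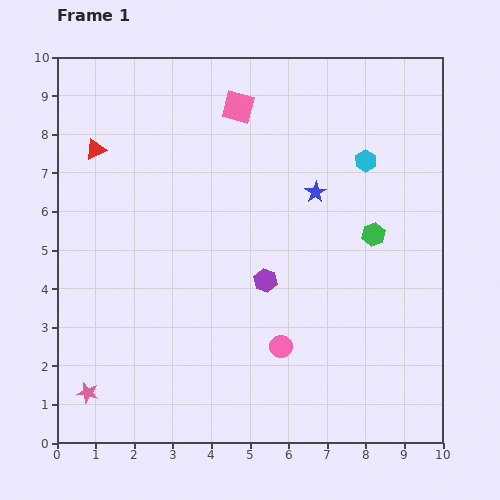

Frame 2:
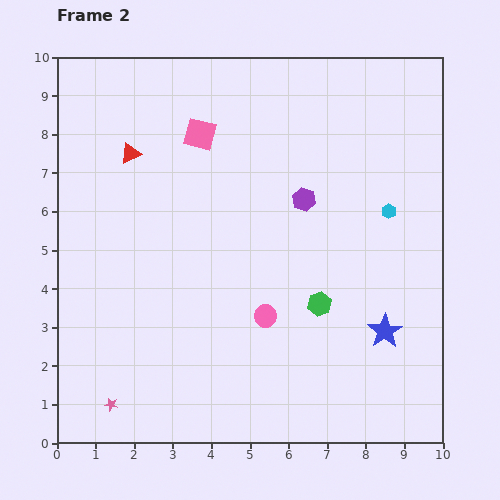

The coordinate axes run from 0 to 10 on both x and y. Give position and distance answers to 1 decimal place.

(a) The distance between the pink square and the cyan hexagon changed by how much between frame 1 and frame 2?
+1.7

Distance in frame 1: 3.6. Distance in frame 2: 5.3.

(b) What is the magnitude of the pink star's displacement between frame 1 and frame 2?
0.7

The pink star moved from (0.8, 1.3) to (1.4, 1.0), a distance of √(0.6² + 0.3²) ≈ 0.7.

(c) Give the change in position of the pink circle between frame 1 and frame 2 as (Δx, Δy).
(-0.4, 0.8)

The pink circle was at (5.8, 2.5) in frame 1 and (5.4, 3.3) in frame 2.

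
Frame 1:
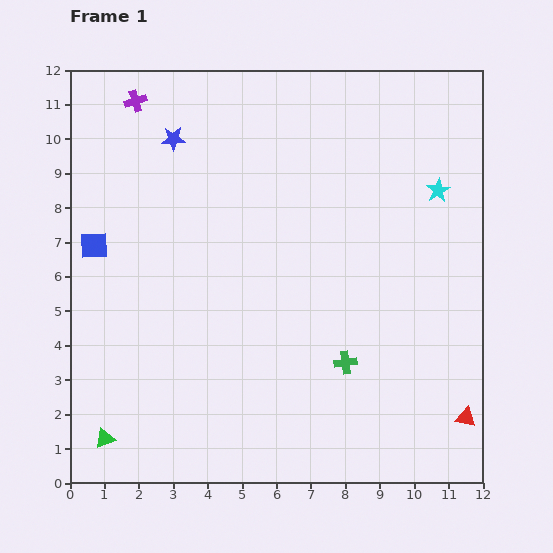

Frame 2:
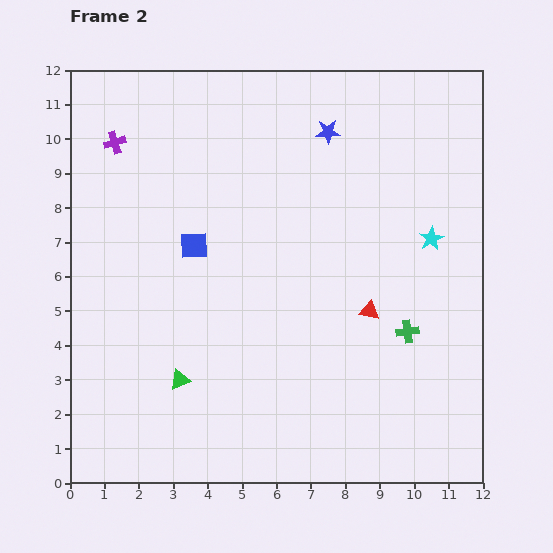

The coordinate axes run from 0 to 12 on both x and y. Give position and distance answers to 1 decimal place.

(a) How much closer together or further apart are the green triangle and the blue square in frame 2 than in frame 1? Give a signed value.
-1.7

Distance in frame 1: 5.6. Distance in frame 2: 3.9.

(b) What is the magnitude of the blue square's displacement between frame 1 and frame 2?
2.9

The blue square moved from (0.7, 6.9) to (3.6, 6.9), a distance of √(2.9² + 0.0²) ≈ 2.9.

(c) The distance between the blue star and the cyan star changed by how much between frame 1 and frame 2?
-3.5

Distance in frame 1: 7.8. Distance in frame 2: 4.3.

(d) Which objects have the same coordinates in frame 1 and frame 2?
none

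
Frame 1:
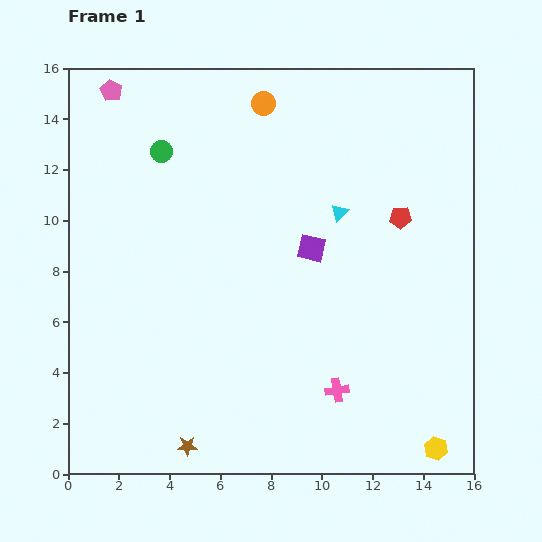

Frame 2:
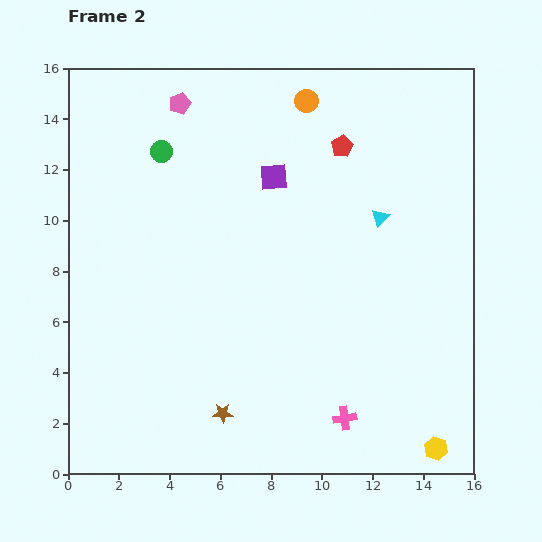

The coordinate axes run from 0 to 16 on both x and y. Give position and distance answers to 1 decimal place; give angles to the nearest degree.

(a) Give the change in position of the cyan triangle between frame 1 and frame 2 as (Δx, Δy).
(1.6, -0.2)

The cyan triangle was at (10.7, 10.3) in frame 1 and (12.3, 10.1) in frame 2.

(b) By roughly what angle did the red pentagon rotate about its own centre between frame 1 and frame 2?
29° counter-clockwise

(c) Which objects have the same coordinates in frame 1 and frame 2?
the yellow hexagon, the green circle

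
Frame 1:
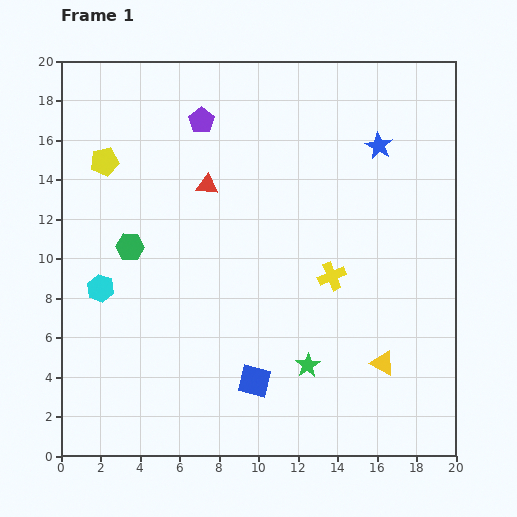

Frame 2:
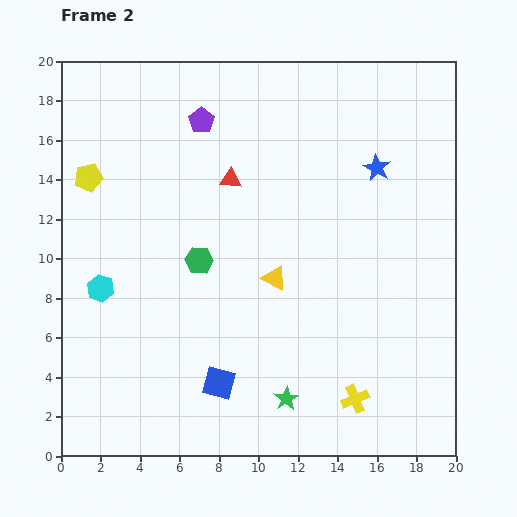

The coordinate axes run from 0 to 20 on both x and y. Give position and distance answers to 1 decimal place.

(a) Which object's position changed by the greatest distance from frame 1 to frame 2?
the yellow triangle

(moved 7.0; next 6.3)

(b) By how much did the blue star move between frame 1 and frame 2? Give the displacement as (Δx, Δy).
(-0.1, -1.1)

The blue star was at (16.1, 15.7) in frame 1 and (16.0, 14.6) in frame 2.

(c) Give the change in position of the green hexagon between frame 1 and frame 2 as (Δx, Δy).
(3.5, -0.7)

The green hexagon was at (3.5, 10.6) in frame 1 and (7.0, 9.9) in frame 2.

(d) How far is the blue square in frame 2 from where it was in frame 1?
1.8

The blue square moved from (9.8, 3.8) to (8.0, 3.7), a distance of √(1.8² + 0.1²) ≈ 1.8.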